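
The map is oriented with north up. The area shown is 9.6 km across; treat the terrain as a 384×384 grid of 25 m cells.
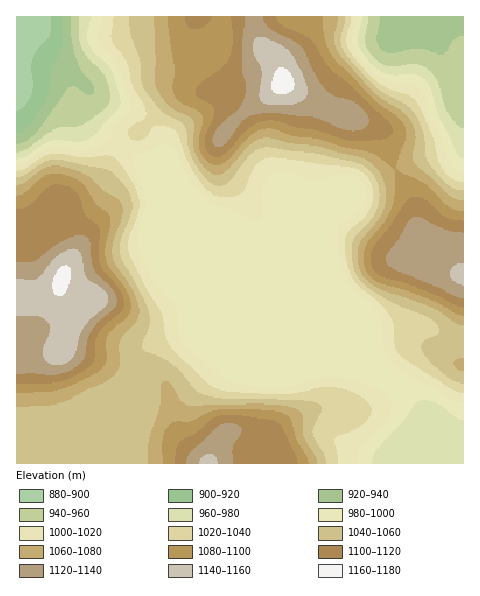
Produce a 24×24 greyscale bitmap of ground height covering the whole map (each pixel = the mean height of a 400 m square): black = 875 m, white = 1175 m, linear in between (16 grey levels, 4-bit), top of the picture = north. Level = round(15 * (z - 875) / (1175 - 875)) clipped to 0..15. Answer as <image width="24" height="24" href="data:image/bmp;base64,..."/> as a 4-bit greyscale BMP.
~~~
<image width="24" height="24" href="data:image/bmp;base64,Qk2WAQAAAAAAAHYAAAAoAAAAGAAAABgAAAABAAQAAAAAACABAAATCwAAEwsAABAAAAAAAAAAAAAAABEREQAiIiIAMzMzAERERABVVVUAZmZmAHd3dwCIiIgAmZmZAKqqqgC7u7sAzMzMAN3d3QDu7u4A////AJmZmZq93MzKh2VVVZmZmZq7zMy5h3ZVVZmZmZmqu7upiHdlVaqZmZmZmIiIiHdlZsy6qZmYdmZmdmZmeN3cuZmHZmZmZmZ4id3tuYh2ZmZmZmZ4id3typhmZmZmZmaIie7u7JdmZmZmZmeJq+7u24ZmZmZmZnqrzd3tyXZmZmZmZpzN3czduGZmZmZmZ6zN3czMuXZmZmZmZ4vNzLzLuXZmZmZmZnm8u6vLqXZmd3ZmZmi7qYqpmGZnmXZmdnmqh1eHd2ZpuoeIiZqpdjRVZ3d5zKmqu8u5dSNEVniKvMzMzcuoZBIzRXmrvN3t3MqHVBIzRomrzM7ty6dmQxI0V4mrvN7tunREQxEkZ4mru93cqFMzMxEkaJm7u8y7qFMzMw=="/>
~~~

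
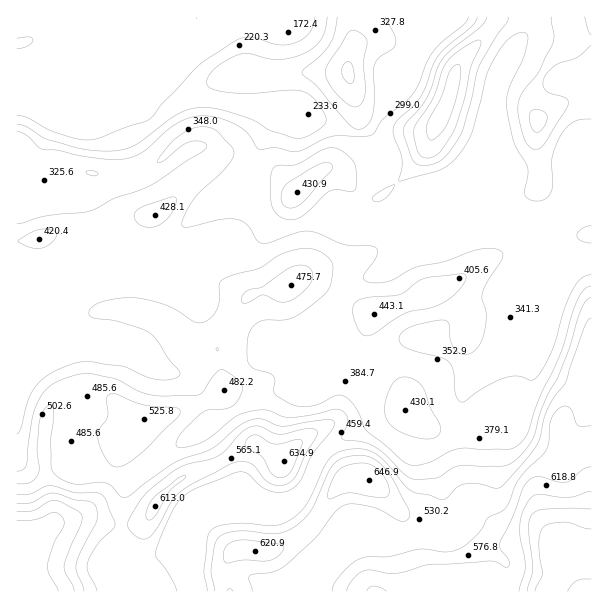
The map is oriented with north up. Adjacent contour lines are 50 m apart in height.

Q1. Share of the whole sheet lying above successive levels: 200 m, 93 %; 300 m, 87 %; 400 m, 43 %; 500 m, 23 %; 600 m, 7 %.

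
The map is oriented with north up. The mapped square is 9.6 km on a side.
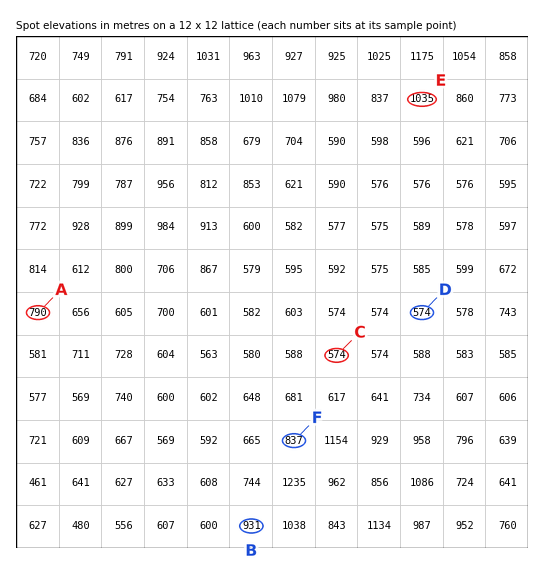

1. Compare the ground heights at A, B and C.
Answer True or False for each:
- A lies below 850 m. True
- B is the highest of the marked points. True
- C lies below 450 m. False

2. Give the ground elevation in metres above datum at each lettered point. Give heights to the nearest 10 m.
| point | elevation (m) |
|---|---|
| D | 570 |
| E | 1040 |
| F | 840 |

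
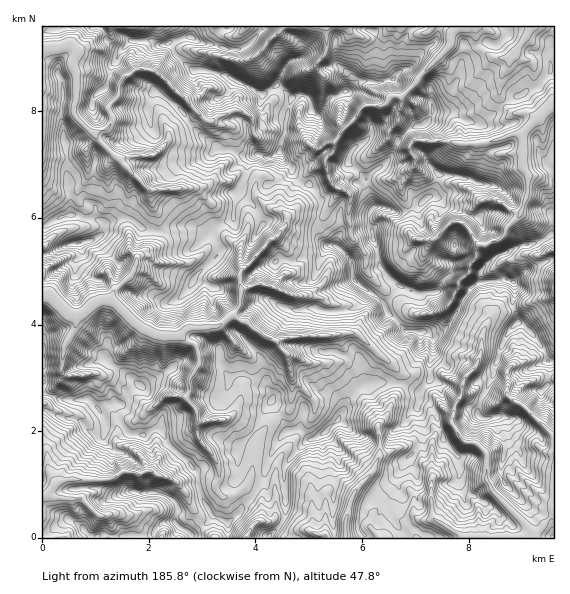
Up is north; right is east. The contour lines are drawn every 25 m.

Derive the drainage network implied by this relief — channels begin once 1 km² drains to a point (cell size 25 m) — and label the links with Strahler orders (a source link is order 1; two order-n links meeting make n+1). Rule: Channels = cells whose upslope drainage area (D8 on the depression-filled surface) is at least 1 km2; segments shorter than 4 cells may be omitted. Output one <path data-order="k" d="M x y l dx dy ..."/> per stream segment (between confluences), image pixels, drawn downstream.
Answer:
<path data-order="1" d="M312 532l5 3 8 0 2 2"/><path data-order="1" d="M253 525l-2 3-4 9"/><path data-order="1" d="M97 515l-16-16-18 0-2-2-16-1"/><path data-order="1" d="M432 501l0 15 1 3 15 8 4 4 7 2 4 4 70 0"/><path data-order="1" d="M223 497l-7-8 0-5 3-3 0-14-7-14-12-12-3-5 0-16"/><path data-order="1" d="M151 471l-4 0-4 2-22-1-4 4-5 3-5 0-2 1-30 0-2-1-2 0-2 1-6 0-6 3-12 13"/><path data-order="1" d="M379 428l0 8 1 1 0 19-4 7-1 6-19 20-4 8-1 7-2 1 0 4-1 2 0 4-3 5 0 17"/><path data-order="2" d="M197 420l0-7-2-5-8-8 0-3 2-5 0-12 10-15 0-12-4-9-6-1-8-7-2 0"/><path data-order="1" d="M209 420l-2 1-8 0-2-1"/><path data-order="1" d="M508 396l8 7 5 1 31 31 1 2 0 71"/><path data-order="1" d="M291 373l-2-10-1-2 0-6-1 0 0-2-10-9-1-3"/><path data-order="1" d="M61 371l0-3 2-1 0-12 1-2 0-6 12-20 0-11-3-1"/><path data-order="1" d="M377 352l-18-17-3-2-16 0-1 2-8 0-2 1-30 0-2 1-9 0-1 2-6 0-5 2"/><path data-order="2" d="M276 341l-4-2-3 0-5-3-12-8-3-4-2-1-4 0-8-7-3 0"/><path data-order="1" d="M481 339l0 14-1 2-1 6-3 6-11 10-2 6-2 13-6 9 0 6-2 1-1 12 3 3 4 9 5 5 3 2 8 0 2 1 10 9 0 28 4 4 1 6 36 36 5 10"/><path data-order="3" d="M179 336l-18 0-1-1-8-2-11-5-4-4-1 0-23-23-2-1"/><path data-order="3" d="M232 316l-5 3-10 8-10 0-2 1-17 0-9 8"/><path data-order="3" d="M73 315l-5-2-17-17-3-1-5 0"/><path data-order="3" d="M111 300l-10 0-1 1-3 0-8 6-6 6-3 2-7 0"/><path data-order="1" d="M295 296l-6-1-4-3-2 0-7-4-8-1-1-2-4 0-2-1-5 0-4 3-9 2-3 3"/><path data-order="2" d="M240 292l0 13-8 11"/><path data-order="1" d="M459 283l8-8 2-2 0-6 7-8 0-10 3-4 2 0"/><path data-order="1" d="M137 259l-1 2 0 4-3 4 0 3-20 20-1 3 0 4-1 1"/><path data-order="2" d="M481 245l4 0 7-4 5 0 3-1 4-4 3-8 13-13 0-4 4-6 1-8 3-4 0-18-5-8 0-31 2-7"/><path data-order="1" d="M433 240l3-1 13-15 6-3 4 0 5 3 5 5 4 10 8 6"/><path data-order="1" d="M287 219l0 5-7 8 0 1-5 6-3 0-19 20 0 1-13 12 0 20"/><path data-order="1" d="M349 204l2-1 0-7-6-5-9-3-5-5-3-6 0-5-1-1 0-3-2-1 0-7 8-8 3-12 5-8 16-16 3-7 3-2 2-2 12 0 3 2 1-2 3 0 8-9 11 0 14-15 2-4 30-30 2-3 0-9 1-3 7-5 6 0"/><path data-order="1" d="M187 188l-7 0-1 1-31 0-8-8 0-1-4-3-9-9 0-1-2 0-4-4 0-2-1 0-4-4"/><path data-order="2" d="M116 157l-20-20 0-1-1 0-4-4"/><path data-order="1" d="M415 157l-4-4-2-6 4-6 3-1 5 0 2 1 29 0 5 3 22 0 1-1 8 0 1-2 10-1 12-5 10 0 4-6"/><path data-order="1" d="M152 156l-25 0-2 1-9 0"/><path data-order="2" d="M91 132l-16-16 0-3-2-1 0-5 3-6 0-29-4-7 0-4 4-5 0-7-5-4-6 0-1 2-5 0-2 1-12 0-2 1"/><path data-order="2" d="M525 129l14-12 1 0 12-12 1 0"/><path data-order="1" d="M235 111l-3 0-11 5-4 0-5 5-4 0-3-1-9-9-13-15-7-4-15-16-8-5-2 0-2-2-13 0-8 7-5 3-4 8 0 8-11 13 0 3 4 5 0 7-1 2-7 6-4 0-1 1-8 0"/><path data-order="1" d="M43 103l0-39"/><path data-order="1" d="M257 55l8-8 3-6 9-8 2 0 2-4 4-2 44 0"/><path data-order="1" d="M327 51l0-23 2-1"/><path data-order="1" d="M519 51l0-4 8-11 4-9"/>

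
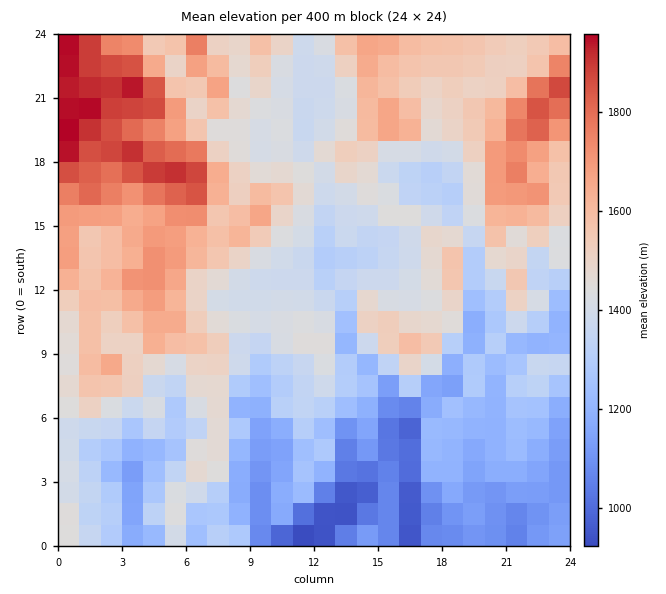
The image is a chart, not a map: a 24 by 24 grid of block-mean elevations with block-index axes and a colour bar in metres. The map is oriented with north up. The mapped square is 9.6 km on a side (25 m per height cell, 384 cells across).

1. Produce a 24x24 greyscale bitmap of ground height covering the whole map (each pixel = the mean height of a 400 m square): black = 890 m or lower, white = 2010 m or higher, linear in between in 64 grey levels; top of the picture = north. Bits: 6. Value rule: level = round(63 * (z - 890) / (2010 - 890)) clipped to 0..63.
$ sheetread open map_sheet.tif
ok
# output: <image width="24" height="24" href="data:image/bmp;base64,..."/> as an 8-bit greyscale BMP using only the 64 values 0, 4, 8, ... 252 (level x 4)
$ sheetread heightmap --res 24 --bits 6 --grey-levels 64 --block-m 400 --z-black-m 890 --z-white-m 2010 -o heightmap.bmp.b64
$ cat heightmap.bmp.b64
<image width="24" height="24" href="data:image/bmp;base64,Qk12BgAAAAAAADYEAAAoAAAAGAAAABgAAAABAAgAAAAAAEACAAATCwAAEwsAAAABAAAAAAAAAAAAAAEBAQACAgIAAwMDAAQEBAAFBQUABgYGAAcHBwAICAgACQkJAAoKCgALCwsADAwMAA0NDQAODg4ADw8PABAQEAAREREAEhISABMTEwAUFBQAFRUVABYWFgAXFxcAGBgYABkZGQAaGhoAGxsbABwcHAAdHR0AHh4eAB8fHwAgICAAISEhACIiIgAjIyMAJCQkACUlJQAmJiYAJycnACgoKAApKSkAKioqACsrKwAsLCwALS0tAC4uLgAvLy8AMDAwADExMQAyMjIAMzMzADQ0NAA1NTUANjY2ADc3NwA4ODgAOTk5ADo6OgA7OzsAPDw8AD09PQA+Pj4APz8/AEBAQABBQUEAQkJCAENDQwBEREQARUVFAEZGRgBHR0cASEhIAElJSQBKSkoAS0tLAExMTABNTU0ATk5OAE9PTwBQUFAAUVFRAFJSUgBTU1MAVFRUAFVVVQBWVlYAV1dXAFhYWABZWVkAWlpaAFtbWwBcXFwAXV1dAF5eXgBfX18AYGBgAGFhYQBiYmIAY2NjAGRkZABlZWUAZmZmAGdnZwBoaGgAaWlpAGpqagBra2sAbGxsAG1tbQBubm4Ab29vAHBwcABxcXEAcnJyAHNzcwB0dHQAdXV1AHZ2dgB3d3cAeHh4AHl5eQB6enoAe3t7AHx8fAB9fX0Afn5+AH9/fwCAgIAAgYGBAIKCggCDg4MAhISEAIWFhQCGhoYAh4eHAIiIiACJiYkAioqKAIuLiwCMjIwAjY2NAI6OjgCPj48AkJCQAJGRkQCSkpIAk5OTAJSUlACVlZUAlpaWAJeXlwCYmJgAmZmZAJqamgCbm5sAnJycAJ2dnQCenp4An5+fAKCgoAChoaEAoqKiAKOjowCkpKQApaWlAKampgCnp6cAqKioAKmpqQCqqqoAq6urAKysrACtra0Arq6uAK+vrwCwsLAAsbGxALKysgCzs7MAtLS0ALW1tQC2trYAt7e3ALi4uAC5ubkAurq6ALu7uwC8vLwAvb29AL6+vgC/v78AwMDAAMHBwQDCwsIAw8PDAMTExADFxcUAxsbGAMfHxwDIyMgAycnJAMrKygDLy8sAzMzMAM3NzQDOzs4Az8/PANDQ0ADR0dEA0tLSANPT0wDU1NQA1dXVANbW1gDX19cA2NjYANnZ2QDa2toA29vbANzc3ADd3d0A3t7eAN/f3wDg4OAA4eHhAOLi4gDj4+MA5OTkAOXl5QDm5uYA5+fnAOjo6ADp6ekA6urqAOvr6wDs7OwA7e3tAO7u7gDv7+8A8PDwAPHx8QDy8vIA8/PzAPT09AD19fUA9vb2APf39wD4+PgA+fn5APr6+gD7+/sA/Pz8AP39/QD+/v4A////AHxoXEBIdFBgWCgUCAwkNCgMKCgwLCQ0OHxkXDxkfFRYRCxAHAwMICgQJDA4LCgwOHRoWDhUeHBcQCxATCQMECgQLDw0MDQ0NHRkSDRQZIR8QDA8VEQgHCQYREQ4QEA8NHBcVERIVHyASDQ4UFgkNCAcSEQ8RExANHBsaFRoXGSAWDhAXFAwPCAUTEhERExIOHyMeGx4WHiERERgZGBQRCwkQFBIRFRQQISYmIxsZISEWFBcaHBcVDRcPDhcSGBkVHygrIyEdIyMcFxkbHhcSGSIdERYTFRsaICcjIyonJyQbGh4fHxIbJCclGBEYEhESISckJysrJCAeHR4fHhQjJCIhIBAWGxcRJCgnKy0pIh0cHB0dGxghHh4fIhQXIx0TKicpLi8rIiAdHBsbGBobHB0gJhcbJRkYLSYnKi8tKSYiHhwbFxgZGhwhJhchIhofLCYoKy0tKicpJR8dGBsaGhwiIRonICQeLS0tKiwvLyYnLCIeGhwcHx8cGR4pKigjMTQxLzI0NiojKCYgHB0fHhkYFyAtLi4lNzUzNjg5OCsjICEfHSIgGxkYGiAtMSolOzc3OTUzMiMgHR4cICQjHR4cHSMtLywnPDk3NDEsJh8fHR4bHCAoLCogIiUqMjQuPDw4ODctIichHx4bHB4oLCchIyUoMDYzOzo5OzYmJSwfIh0bGx4pJyQiJCMjJzI3PDg3NisiLCghJB4bHCMrKCYlJSUjIyYwPDgwLyUmMSMiJyIcHicsKygnJyYlJCUnA=="/>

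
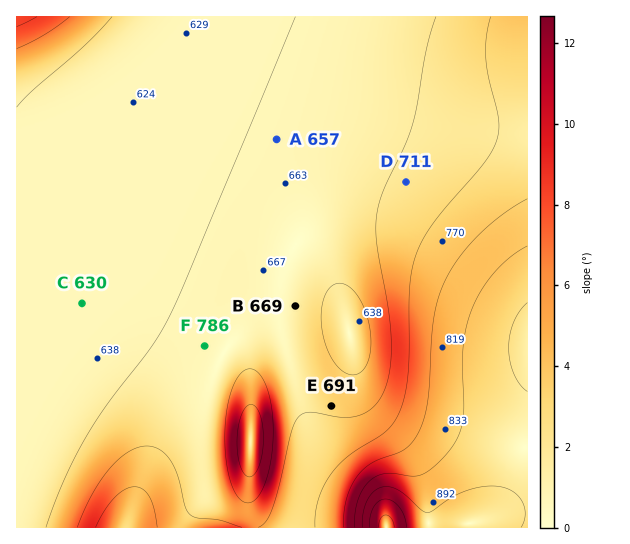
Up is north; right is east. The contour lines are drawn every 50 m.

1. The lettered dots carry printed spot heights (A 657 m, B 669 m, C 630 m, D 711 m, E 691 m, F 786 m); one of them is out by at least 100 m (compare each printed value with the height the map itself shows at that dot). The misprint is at F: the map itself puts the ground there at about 661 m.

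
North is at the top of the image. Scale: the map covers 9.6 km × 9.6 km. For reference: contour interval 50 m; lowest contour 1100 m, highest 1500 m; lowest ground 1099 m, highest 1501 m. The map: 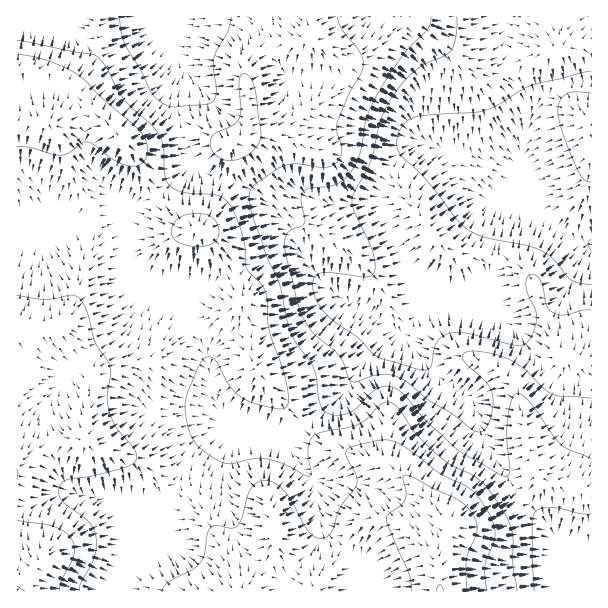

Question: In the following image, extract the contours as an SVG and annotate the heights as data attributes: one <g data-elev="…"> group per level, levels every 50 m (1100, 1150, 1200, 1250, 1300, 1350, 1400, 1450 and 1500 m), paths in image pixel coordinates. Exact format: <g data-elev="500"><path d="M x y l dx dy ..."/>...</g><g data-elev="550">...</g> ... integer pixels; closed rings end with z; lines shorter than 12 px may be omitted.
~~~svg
<g data-elev="1100"><path d="M591 250l-3-7 3-4"/></g><g data-elev="1150"><path d="M591 285l-12-2-7-3-20-22-13-9-14-4-40-8-18-8-11-10-31-41-24-23-3-5-1-7 1-8 3-7 6-7 6-3 12-3 58-4 14-5 34-21 60-14"/><path d="M591 93l-15-1-9 2-6 5-3 11 4 21 14 36 8 12 3 2 4 1"/></g><g data-elev="1200"><path d="M591 310l-9 0-18 5-10-2-7-7-7-26-4-5-6 0-4 4 0 8 2 8 7 14 2 9-4 15-6 10-5 2-7 0-48-12-17 0-7 3-5 5-4 7-3 18-3 3-5 1-39-11-8-3-18-18-29-21-8-9-5-9-3-9 0-8 2-6 3-2 12-1 36 4 5-1 3-3 1-7-1-11-21-46-1-8 1-6 17-33 10-39 9-21 12-17 13-14 12-8 19-7 5-5 6-13 1-21"/></g><g data-elev="1250"><path d="M591 398l-37-3-10-6-21-21-13-8-22-7-14-2-7 1-5 4 1 4 23 22 4 7 3 7-1 14-4 15-5 6-6 1-7-4-19-15-22-12-21-18-10-6-9-2-9 0-23 6-6 0-3-3-4-15-5-7-27-24-10-18-5-15-12-54 0-8 3-5 14-6 3-4-4-21 1-7 3-3 4-3 18-1 9-3 8-4 7-9 9-16 6-35 8-19 11-20 17-25 26-27 3-6 0-6"/></g><g data-elev="1300"><path d="M534 591l-2-66 2-12 6-4 11-1 10 1 20 5 10 0"/><path d="M591 459l-22-9-8-5-9-11-21-30-6-7-6-3-3 0-3 2-5 18-1 23 3 33-1 5-3 2-8-3-42-25-31-29-21-26-11-7-9-1-7 3-21 20-11 5-7 1-8-1-5-3-4-4-2-8-4-28-5-9-14-20-5-10-11-47-13-27-13-38-5-23 2-8 3-4 28-19 14-2 31 3 8-3 5-6 2-11-5-16 0-8 12-30 13-21 1-9-3-10-18-23-5-13"/><path d="M231 17l-3 15-11 18-3 9-1 10 4 21-2 9-3 3-6 2-32 3-6-1-7-4-10-10-10-21-17-29-3-12-1-13"/></g><g data-elev="1350"><path d="M517 591l-4-27-1-33-4-12-9-15-11-15-8-9-9-6-24-11-19-17-15-15-14-22-7-6-6-1-5 2-15 15-8 6-37 7-8 5-3 4-2 8 3 24-2 3-4-1-23-12-15-4-12 0-22 5-9-1-13-7-13-10-6-8-3-9-3-13-1-12 2-11 10-23 4-8 5-5 4 0 5 3 15 27 7 7 8 5 15 6 19 4 6-1 3-6 0-10-4-18-15-45-3-35-5-10-12-12-3-5-2-27-9-27-7-10-9-7-36-4-8-3-6-4-4-9-2-29-4-12-7-10-28-26-7-10-11-21-8-11-6-3-75-14"/><path d="M222 159l11 1 12-4 11-9 5-9 0-7-6-41-4-12-6-4-4 1-2 5 2 30-2 9-6 6-18 9-5 6 0 6 3 6z"/></g><g data-elev="1400"><path d="M79 591l2-9 13-25 2-11 0-10-3-8-5-7-27-21-2-6 0-8 4-4 5-3 25-3 35-9 7-5 2-7-4-8-16-19-6-12-4-18 4-23-1-9-15-24-7-28-7-14-4-4-5-1-27 4-28-4"/><path d="M487 591l-2-25 9-24 1-9-3-14-9-15-7-10-8-6-27-14-39-28-9-5-7-1-30 5-9 5-1 6 10 18 1 9-3 6-14 18-7 23-6 7-9 1-7-4-6-8-15-28-11-12-10-5-9 0-6 4-4 6-8 27-4 7-5 3-17-2-6 2-3 6-2 20-5 9-8 7-24 12-4 5-2 4"/><path d="M192 246l15 0 9-6 3-6 0-6-3-6-4-5-9-3-14 0-9 3-5 5-4 8 2 7 7 6z"/><path d="M17 147l12 0 24 7 9 1 7-2 12-10 6-1 6 2 23 17 16 5 6-1 5-3 3-4 2-8-2-10-6-9-38-33-22-22-15-8-18-8-30-6"/></g><g data-elev="1450"><path d="M59 591l2-10 13-26 0-9-2-7-7-7-11-5-37-7"/><path d="M467 591l-1-31 11-30-3-14-7-9-9-7-45-23-8-2-2 2 3 15-1 8-4 5-12 9-3 5 2 8 21 46 2 18"/></g><g data-elev="1500"><path d="M444 591l-4-7-4 7"/></g>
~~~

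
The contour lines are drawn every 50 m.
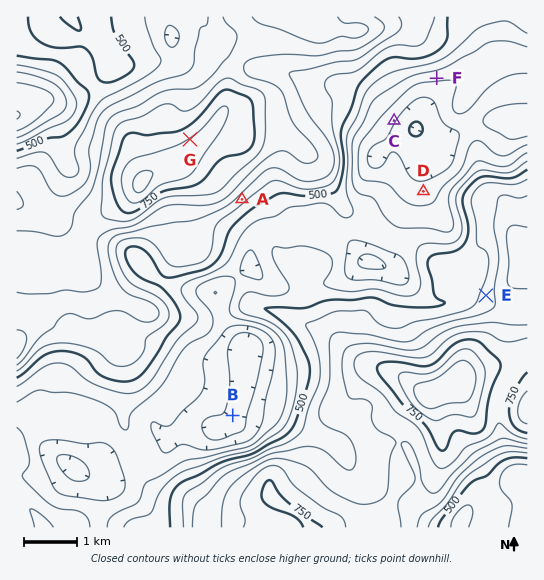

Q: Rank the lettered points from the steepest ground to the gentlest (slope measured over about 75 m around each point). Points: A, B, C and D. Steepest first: A C D B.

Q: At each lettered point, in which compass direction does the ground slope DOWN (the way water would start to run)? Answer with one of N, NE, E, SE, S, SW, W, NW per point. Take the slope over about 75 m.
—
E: W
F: S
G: NW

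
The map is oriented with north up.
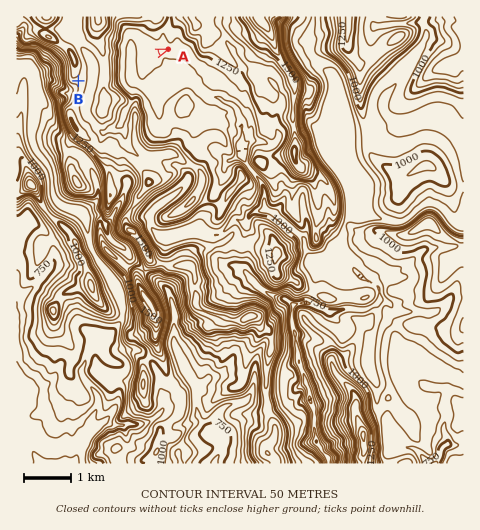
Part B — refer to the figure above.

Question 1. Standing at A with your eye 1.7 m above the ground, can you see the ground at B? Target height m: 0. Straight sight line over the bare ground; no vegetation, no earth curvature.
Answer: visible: false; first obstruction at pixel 113 69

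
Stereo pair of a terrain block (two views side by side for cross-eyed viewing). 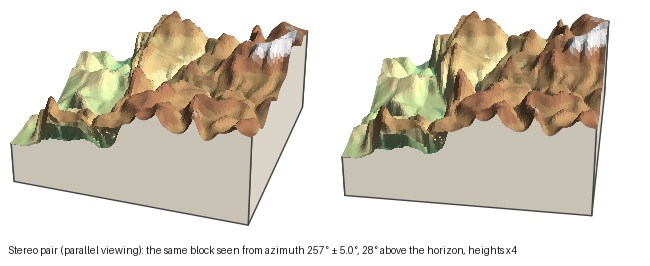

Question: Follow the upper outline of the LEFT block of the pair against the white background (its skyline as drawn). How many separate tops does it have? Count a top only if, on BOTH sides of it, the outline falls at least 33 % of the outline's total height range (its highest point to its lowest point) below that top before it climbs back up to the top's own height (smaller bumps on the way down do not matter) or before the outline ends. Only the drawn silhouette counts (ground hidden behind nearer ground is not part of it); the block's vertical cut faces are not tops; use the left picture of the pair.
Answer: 0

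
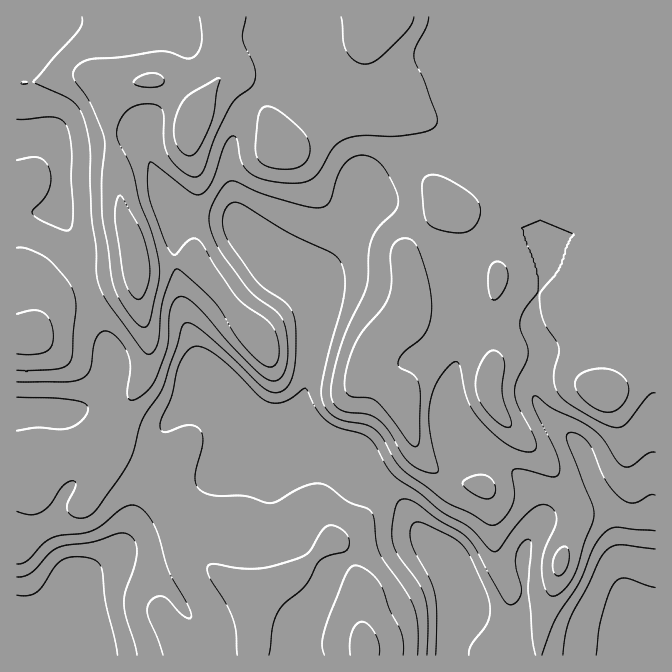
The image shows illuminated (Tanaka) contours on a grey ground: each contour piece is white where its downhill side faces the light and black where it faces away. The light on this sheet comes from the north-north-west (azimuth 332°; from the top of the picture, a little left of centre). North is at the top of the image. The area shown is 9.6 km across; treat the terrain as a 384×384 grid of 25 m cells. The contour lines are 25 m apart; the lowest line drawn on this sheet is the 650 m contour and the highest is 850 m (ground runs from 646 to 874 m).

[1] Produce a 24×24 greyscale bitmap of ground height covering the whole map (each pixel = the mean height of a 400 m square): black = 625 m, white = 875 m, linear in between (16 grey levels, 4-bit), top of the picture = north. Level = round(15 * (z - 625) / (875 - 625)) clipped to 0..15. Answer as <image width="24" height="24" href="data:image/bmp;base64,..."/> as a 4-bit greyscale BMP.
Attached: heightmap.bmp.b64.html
<image width="24" height="24" href="data:image/bmp;base64,Qk2WAQAAAAAAAHYAAAAoAAAAGAAAABgAAAABAAQAAAAAACABAAATCwAAEwsAABAAAAAAAAAAAAAAABEREQAiIiIAMzMzAERERABVVVUAZmZmAHd3dwCIiIgAmZmZAKqqqgC7u7sAzMzMAN3d3QDu7u4A////ADMjVmaIeJl0JEQyETIjVmeId4h0IkVCETIjVmeIh4hkI1VjEVMzVnd3h3dSJFV0InZlVndmeHZCRmV2RIeHZ3Zmd2ZFeHZmVoiId2ZVZlVomYd2Z4iId2VVVVaZiIh2iIiIhmVVVWi5iah3mHeIl1VWZ6q5iqiauaqYmFV5eLu6m6irucypqWerh6u6mqmaqsyqyom6dpu6qqmaqsur25uoZoq6qqmaqrus7LqGZ4q6qqmaqaqs66l3eImqqqmZmZmt2qh4iYmrupmZmZmtyrqaqoibupmZmZmsu9u8y5mqmZmZmZmsvOy9y7qqqZmZmZm9zO3MzMy7mZmZmavN3d3MzMy6mZmZmavMzM3MzMy6mZmZmaq7vMzMzM3KmZmZmQ=="/>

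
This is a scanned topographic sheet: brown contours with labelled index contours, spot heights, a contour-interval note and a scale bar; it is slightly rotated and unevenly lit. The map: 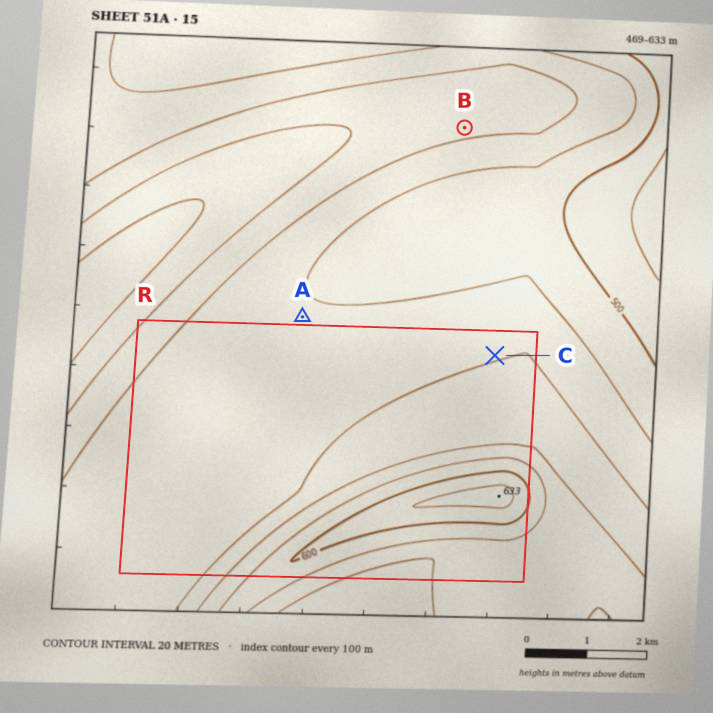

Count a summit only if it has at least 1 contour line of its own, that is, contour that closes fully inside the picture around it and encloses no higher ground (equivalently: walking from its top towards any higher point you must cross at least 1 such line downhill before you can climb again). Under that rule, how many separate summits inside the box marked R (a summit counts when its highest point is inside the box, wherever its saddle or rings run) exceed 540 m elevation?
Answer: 1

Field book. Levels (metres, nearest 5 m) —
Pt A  520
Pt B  545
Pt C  540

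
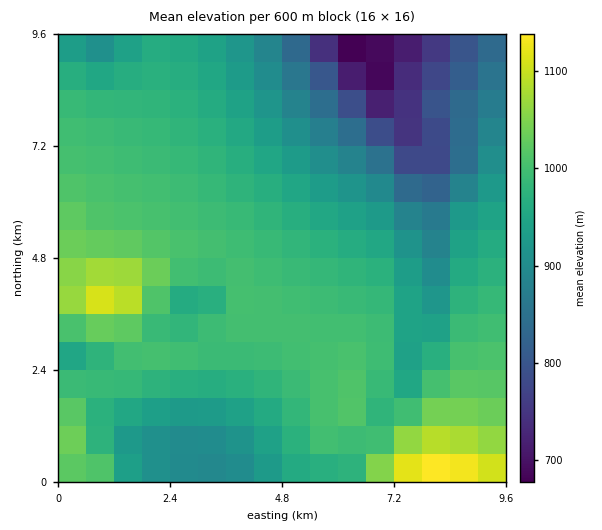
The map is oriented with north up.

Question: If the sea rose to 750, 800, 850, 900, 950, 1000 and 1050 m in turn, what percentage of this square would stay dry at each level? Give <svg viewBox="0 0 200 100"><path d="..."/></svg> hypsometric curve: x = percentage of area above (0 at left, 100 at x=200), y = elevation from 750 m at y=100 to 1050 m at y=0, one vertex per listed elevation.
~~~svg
<svg viewBox="0 0 200 100"><path d="M193 100l-7-17-9-16-15-17-33-17-81-16-36-17"/></svg>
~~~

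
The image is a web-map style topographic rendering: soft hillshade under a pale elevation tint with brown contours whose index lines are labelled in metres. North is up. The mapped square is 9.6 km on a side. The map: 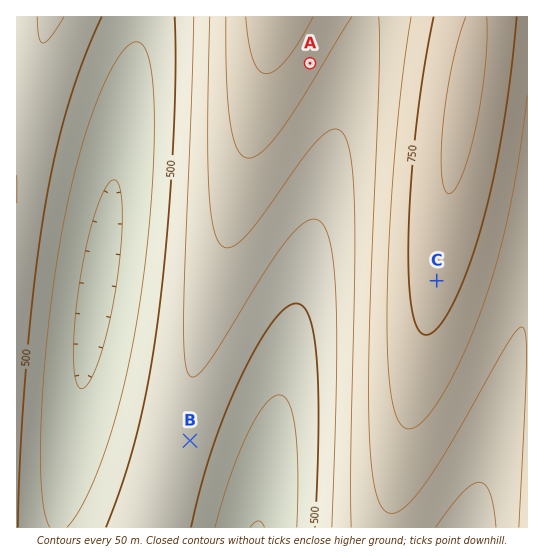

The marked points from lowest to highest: B A C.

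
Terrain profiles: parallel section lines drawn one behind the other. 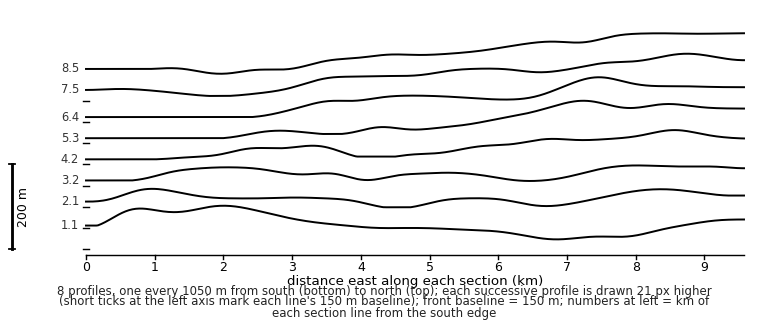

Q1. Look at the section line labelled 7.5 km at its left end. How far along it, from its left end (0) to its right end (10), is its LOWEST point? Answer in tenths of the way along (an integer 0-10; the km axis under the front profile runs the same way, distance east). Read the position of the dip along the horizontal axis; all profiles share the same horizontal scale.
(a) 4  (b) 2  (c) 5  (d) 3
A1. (b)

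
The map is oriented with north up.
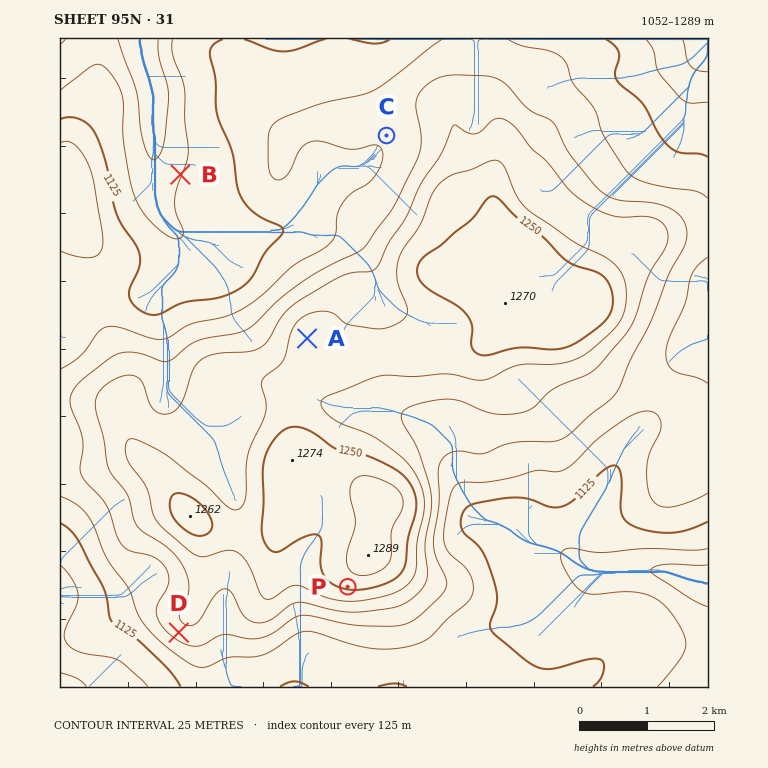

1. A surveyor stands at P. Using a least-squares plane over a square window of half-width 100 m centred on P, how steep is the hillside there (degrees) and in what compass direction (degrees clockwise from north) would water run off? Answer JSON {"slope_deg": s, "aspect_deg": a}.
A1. {"slope_deg": 7, "aspect_deg": 192}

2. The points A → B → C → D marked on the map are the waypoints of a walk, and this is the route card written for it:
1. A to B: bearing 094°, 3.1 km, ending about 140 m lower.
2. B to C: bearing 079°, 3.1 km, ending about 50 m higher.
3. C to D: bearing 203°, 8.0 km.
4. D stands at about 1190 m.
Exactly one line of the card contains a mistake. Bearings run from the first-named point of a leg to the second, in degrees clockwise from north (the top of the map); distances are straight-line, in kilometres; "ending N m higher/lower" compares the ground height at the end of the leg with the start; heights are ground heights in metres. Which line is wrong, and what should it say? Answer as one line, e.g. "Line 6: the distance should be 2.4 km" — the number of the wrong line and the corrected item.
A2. Line 1: the bearing should be 322°.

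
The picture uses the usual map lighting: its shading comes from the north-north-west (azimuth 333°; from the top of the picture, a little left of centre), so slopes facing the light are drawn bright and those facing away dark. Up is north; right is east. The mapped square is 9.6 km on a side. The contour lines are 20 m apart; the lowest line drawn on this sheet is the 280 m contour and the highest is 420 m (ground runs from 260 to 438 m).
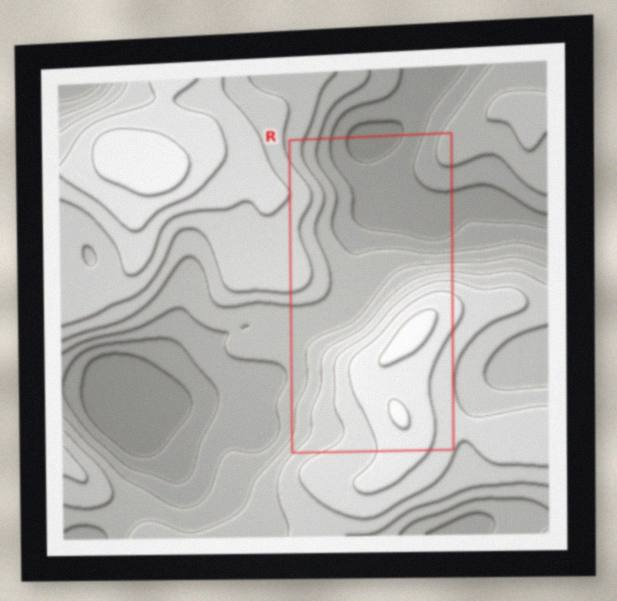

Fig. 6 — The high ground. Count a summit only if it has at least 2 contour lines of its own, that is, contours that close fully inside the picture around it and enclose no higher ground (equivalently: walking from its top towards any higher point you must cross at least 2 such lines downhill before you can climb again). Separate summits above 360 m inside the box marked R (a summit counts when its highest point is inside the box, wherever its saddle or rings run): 1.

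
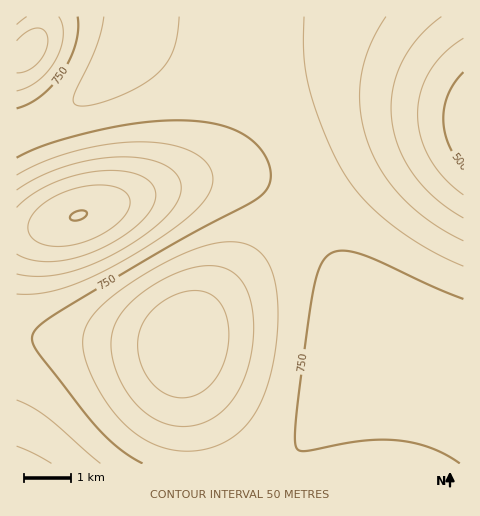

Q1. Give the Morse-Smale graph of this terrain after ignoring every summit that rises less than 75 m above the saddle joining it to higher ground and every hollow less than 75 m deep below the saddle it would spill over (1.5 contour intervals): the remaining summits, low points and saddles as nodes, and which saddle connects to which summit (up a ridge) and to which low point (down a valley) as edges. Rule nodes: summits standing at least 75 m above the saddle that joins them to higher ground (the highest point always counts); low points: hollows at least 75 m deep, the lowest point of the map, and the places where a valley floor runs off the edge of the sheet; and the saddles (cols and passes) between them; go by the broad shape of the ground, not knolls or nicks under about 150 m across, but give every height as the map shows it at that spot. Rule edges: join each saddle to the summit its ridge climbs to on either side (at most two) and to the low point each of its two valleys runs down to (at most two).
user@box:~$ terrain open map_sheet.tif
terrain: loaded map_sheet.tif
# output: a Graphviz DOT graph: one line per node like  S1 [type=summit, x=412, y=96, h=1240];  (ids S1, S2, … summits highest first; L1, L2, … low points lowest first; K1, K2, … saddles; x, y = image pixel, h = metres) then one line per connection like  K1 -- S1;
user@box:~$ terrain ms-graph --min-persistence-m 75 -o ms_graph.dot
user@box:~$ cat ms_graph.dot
graph terrain {
  S1 [type=summit, x=78, y=216, h=1002];
  S2 [type=summit, x=28, y=50, h=877];
  S3 [type=summit, x=17, y=463, h=869];
  L1 [type=low, x=463, y=122, h=464];
  L2 [type=low, x=183, y=342, h=556];
  K1 [type=saddle, x=17, y=337, h=755];
  K2 [type=saddle, x=302, y=215, h=737];
  K3 [type=saddle, x=25, y=129, h=720];
  K1 -- S1;
  K1 -- S3;
  K1 -- L2;
  K2 -- S1;
  K2 -- L1;
  K2 -- L2;
  K3 -- S1;
  K3 -- S2;
  K3 -- L1;
}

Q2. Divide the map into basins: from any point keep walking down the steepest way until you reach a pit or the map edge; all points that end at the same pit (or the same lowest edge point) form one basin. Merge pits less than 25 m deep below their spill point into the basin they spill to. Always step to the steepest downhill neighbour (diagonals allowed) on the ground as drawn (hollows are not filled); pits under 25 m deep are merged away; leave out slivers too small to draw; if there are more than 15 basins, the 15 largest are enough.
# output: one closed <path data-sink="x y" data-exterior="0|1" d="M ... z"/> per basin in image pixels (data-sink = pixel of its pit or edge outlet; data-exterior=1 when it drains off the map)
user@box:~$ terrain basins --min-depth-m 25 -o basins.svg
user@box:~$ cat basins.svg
<path data-sink="463 122" data-exterior="1" d="M463 16l-421 0-2 13-5 13-9 11-10 4 0 173 16 0 23-6 95-33 38-11 22-3 27 0 12 2 28 13 34 33 27 41 30 61 17 25 10 5 30 7 38 12z"/><path data-sink="183 342" data-exterior="0" d="M237 177l-27 0-22 3-38 11-95 33-39 7 1 233 269 0 68-82 22-21 14-6-8-6-8-12-36-71-33-48-19-19-13-9-14-7z"/><path data-sink="388 463" data-exterior="1" d="M393 356l-5 0-12 5-22 21-67 82 177-1 0-86z"/><path data-sink="17 17" data-exterior="1" d="M41 16l-25 1 1 40 9-4 9-11 7-17z"/>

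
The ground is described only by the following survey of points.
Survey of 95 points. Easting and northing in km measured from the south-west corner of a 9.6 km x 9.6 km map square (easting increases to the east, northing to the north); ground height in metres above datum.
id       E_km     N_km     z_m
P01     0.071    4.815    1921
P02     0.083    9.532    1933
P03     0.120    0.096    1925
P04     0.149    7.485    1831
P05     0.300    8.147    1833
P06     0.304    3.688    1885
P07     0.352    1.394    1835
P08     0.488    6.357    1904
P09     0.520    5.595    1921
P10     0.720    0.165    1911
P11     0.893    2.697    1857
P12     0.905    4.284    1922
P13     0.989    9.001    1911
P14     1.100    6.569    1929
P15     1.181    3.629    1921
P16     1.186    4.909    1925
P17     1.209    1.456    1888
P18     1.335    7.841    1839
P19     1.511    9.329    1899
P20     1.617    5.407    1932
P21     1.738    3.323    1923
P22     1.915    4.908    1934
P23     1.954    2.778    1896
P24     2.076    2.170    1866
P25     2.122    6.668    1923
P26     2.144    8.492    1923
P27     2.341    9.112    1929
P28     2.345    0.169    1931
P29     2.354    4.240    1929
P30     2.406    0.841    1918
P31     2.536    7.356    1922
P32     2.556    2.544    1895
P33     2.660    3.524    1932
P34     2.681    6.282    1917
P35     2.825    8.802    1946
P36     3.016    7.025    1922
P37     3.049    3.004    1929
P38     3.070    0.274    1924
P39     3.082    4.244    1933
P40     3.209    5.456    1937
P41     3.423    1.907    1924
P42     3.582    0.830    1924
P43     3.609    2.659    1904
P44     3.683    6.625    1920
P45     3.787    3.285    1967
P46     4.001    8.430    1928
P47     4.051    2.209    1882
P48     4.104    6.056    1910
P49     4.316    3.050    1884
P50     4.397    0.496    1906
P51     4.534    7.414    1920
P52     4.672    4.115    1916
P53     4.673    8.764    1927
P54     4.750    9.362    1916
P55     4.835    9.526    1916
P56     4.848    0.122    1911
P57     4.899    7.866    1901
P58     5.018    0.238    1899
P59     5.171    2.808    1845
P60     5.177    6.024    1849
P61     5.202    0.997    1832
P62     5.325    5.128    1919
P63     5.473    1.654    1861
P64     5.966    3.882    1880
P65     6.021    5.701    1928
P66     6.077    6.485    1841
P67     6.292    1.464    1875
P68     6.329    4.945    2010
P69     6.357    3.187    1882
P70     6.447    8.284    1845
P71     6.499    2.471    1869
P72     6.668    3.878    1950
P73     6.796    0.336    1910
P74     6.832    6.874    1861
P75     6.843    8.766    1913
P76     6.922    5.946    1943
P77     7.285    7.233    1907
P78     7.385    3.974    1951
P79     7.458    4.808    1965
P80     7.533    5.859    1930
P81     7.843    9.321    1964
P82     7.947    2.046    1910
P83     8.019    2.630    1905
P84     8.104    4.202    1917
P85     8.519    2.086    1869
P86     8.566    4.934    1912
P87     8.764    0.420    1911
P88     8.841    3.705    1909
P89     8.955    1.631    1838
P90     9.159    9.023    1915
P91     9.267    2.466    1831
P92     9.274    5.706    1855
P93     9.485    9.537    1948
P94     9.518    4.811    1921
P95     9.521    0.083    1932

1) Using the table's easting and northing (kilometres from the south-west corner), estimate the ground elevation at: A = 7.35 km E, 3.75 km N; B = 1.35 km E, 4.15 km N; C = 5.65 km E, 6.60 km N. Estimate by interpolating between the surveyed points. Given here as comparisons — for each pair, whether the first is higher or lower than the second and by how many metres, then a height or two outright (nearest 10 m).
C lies lower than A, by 110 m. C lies lower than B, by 90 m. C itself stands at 1830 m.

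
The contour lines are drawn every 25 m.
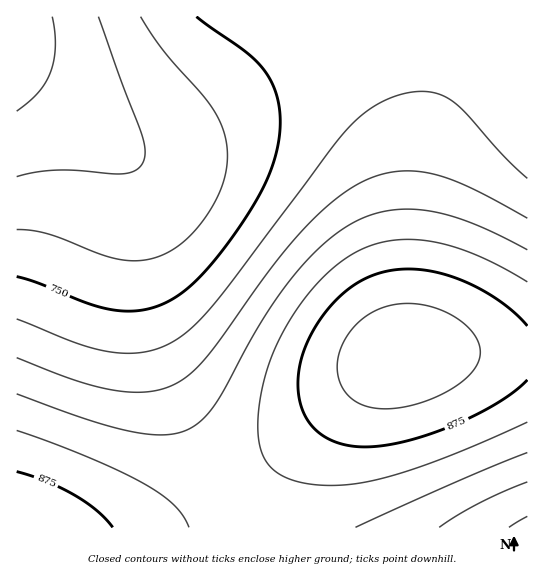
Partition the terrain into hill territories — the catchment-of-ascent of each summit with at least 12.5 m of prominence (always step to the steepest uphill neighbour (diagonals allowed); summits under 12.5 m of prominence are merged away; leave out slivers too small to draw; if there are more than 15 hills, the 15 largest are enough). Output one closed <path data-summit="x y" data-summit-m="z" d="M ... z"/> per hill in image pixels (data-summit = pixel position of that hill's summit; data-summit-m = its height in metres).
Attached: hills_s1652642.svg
<path data-summit="402 355" data-summit-m="918" d="M527 16l-511 1 0 52 87 67 21 21 8 13 5 24 2 65 2 27 7 36 11 36 14 37 22 44 36 58 23 30 274 0z"/><path data-summit="17 527" data-summit-m="898" d="M17 69l-1 458 239 1-24-31-36-58-22-44-14-37-16-63-4-36-2-65-2-16-6-13-26-29z"/>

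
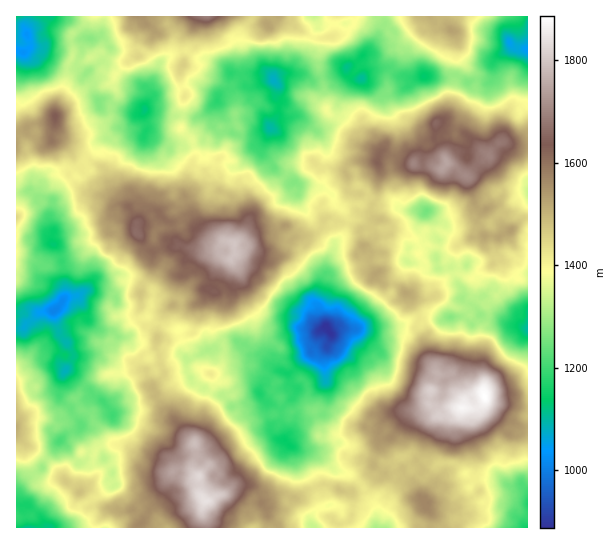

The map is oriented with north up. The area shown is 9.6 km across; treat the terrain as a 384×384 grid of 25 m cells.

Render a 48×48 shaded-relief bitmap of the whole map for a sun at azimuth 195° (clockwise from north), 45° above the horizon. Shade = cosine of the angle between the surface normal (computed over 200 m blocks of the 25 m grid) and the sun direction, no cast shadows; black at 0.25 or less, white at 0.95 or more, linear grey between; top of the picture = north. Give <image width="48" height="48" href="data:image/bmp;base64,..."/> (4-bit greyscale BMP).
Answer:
<image width="48" height="48" href="data:image/bmp;base64,Qk32BAAAAAAAAHYAAAAoAAAAMAAAADAAAAABAAQAAAAAAIAEAAATCwAAEwsAABAAAAAAAAAAAAAAABEREQAiIiIAMzMzAERERABVVVUAZmZmAHd3dwCIiIgAmZmZAKqqqgC7u7sAzMzMAN3d3QDu7u4A////AKvf/tztuazu7rqr3KmcyYqs3c3bqqmJmqvu7svLqazd3bu7y5m8uauszMzKmZmIqs3u3cplir3Ly6u7uYmru8urzLuYmImImd7e26hVis3cuXiallZoq6iszKhomIl4muyrpmeJqqzMqHdmURI2d2i8y6iIiKmKzOynRWebqZmZmIdCEAJFV6u7qpmZq8y97tylN5m7mJd5mHQhEjRmeaqru6u87u3N3cp2Z4m6iHZpp0IjNGiau6q8zN3v/u3d3ZdpqGd1Z3eHUzIkRqu7uqzLvO7//u7dzIeKuZhEaJqVESEleby6iJq6ve7+7u3MqXeImqh5maqEMyJXiau6h3d5u83czczKmGVWipi8u7llQzaYaamYdnZmZou5mquoiFZ2eJvdzLhlRYqoiqmXRWZUM2mph4l1VWh1Vq3t3Jh2e8qIqpmWVnZVRWeJhmUyNGZFiJqryomIqpiIqZpzV2Z1Z3eJhkIAE1ZpupiJmJmIl2iJqrlCVUZ3eHZkMyEAAjWJmrqoeKqaqZmJu7dFdmd4qXUgAREQETRnm7mZmrqbzMqsy5VXeIZouoYwAREBI4Zmq4eszKmrzd3tynV4m6qZu6hSI0Q0Z6l2iHm7vKrN3u7tyniazt3t3dt3iJiJqsuqh4mZvLvM3u7dyoq73u7/7tysyqq7u93cupiKq7u8vdzNyqzN7v//7Lqrqbu83My73dqsqczdy7zdu7ze7v//2Xd3i8zM3Zm83u3Mu+3My87sq7zd3d3cl0V2i6vdzImrze7t3uy7zd3aqru73dy5h2iIq6vbunh3rN7u7szLzMy6mZqs3cu5iJqazN3Lundoq87t7aq5maqYdnm8zLmZibqqq+3MyYiby73My5mIh3ZVVoqYrMqJqqiJmrurqJm9zMu7qJqIljIlZmZXq7qal3Zpq7qpeWi9zcurl5mIdDNFUzJImJqZhoibzMupZ1i9zMqZmId4dmZkI0RoiLuqm83/7tqYdpq926mXdmVnZ4dlNGeJm8u83e///+uqmLzNypiHUyNFZ4dmRGnMzMvN3v///svMqs3ty5h2MSRWd4h1NYvduqvdzd7cyovbvM7+26hlM0Z3h3hzR5mpiJq7qqmYh4u7zM3dypdlRFeZh2ZWdmZ2aJmYiGZ3V5iKqbu8qIh2Z4m7h2Z4hmd2eZiGRVeZeIRYVYmrhniIeJqqd3iZial4u4d0JGaKmFNDE1aJZWaIeJmqmHiYm7qry4djNVRFZTMyNWZUNWiaq7q8uXiImpvMqHUzVDMhIxMzd1UxNXvLq8u7mKqHh4qpdkIEdkMQESRVVTISV4vKq93LmrqJd5l3hkRXiHU0RYh3UzI0eaqrzu3Mqpmrmsurp2iqmrqrvLh3VEVmirqa3d26qqzdzu7dury7vN3/7rd1I4mYmpmavN26vN7u7/7t3e3MzM7/7ZmWRqq6qZmszN3M3t3d/+7tzdzdy97t3IiHq7u6ibzM3cu97u3d3t3JmqvMvN3cuHib3My4aM3MzLm+7+3cu8uGiZq7vd26l4q8yw=="/>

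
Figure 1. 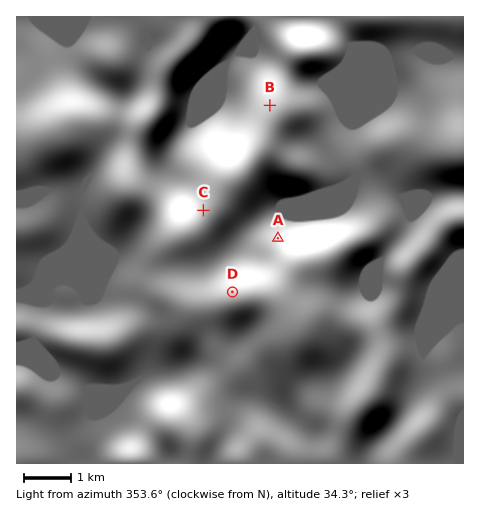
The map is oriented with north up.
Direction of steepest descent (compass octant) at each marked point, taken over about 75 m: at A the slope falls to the N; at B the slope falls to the NW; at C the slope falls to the NW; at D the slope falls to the NW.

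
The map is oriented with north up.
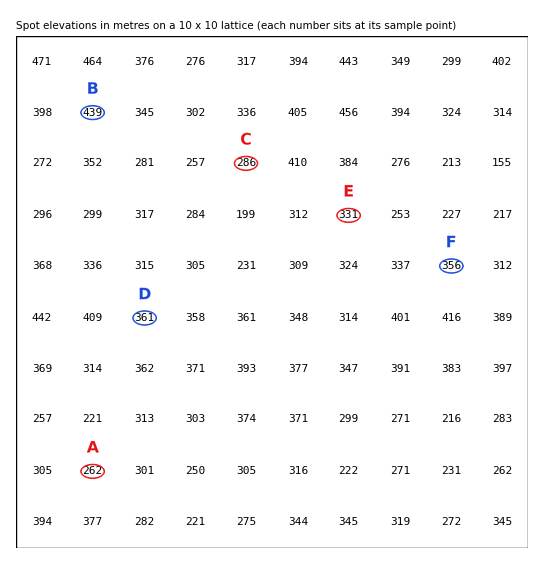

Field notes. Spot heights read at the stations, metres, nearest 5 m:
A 260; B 440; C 285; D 360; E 330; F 355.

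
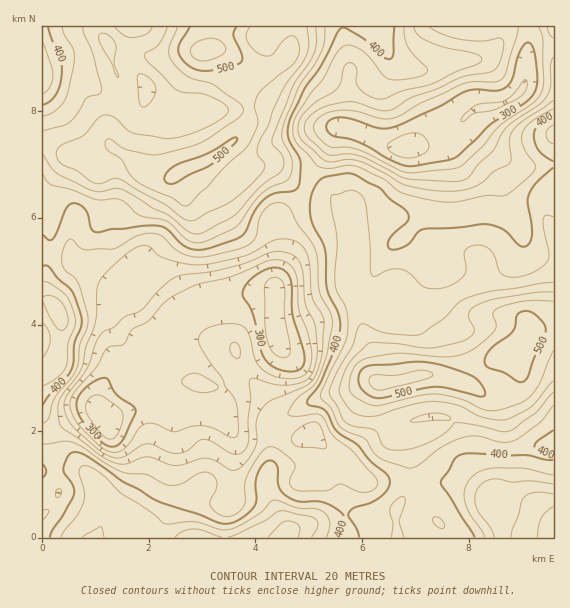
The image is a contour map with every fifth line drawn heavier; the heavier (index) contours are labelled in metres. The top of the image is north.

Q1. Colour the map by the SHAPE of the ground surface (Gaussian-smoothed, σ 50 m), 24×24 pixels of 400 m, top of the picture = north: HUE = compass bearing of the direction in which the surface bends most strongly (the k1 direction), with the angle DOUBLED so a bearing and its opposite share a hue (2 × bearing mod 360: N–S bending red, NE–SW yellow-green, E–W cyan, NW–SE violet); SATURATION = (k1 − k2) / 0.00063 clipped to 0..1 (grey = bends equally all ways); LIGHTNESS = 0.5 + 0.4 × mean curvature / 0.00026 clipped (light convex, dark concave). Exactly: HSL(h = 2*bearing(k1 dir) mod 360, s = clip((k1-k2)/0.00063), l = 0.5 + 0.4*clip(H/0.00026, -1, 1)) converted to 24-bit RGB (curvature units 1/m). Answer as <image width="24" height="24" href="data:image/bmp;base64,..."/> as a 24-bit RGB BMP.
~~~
<image width="24" height="24" href="data:image/bmp;base64,Qk32BgAAAAAAADYAAAAoAAAAGAAAABgAAAABABgAAAAAAMAGAAATCwAAEwsAAAAAAAAAAAAAUJugt42GtXh4nneVbpqZPa6mO9B3pMV4Hiho3mrLuXPH6tLm06/qe27LNT2IcoiMrLR8cVKJjq+clNOij2GxpC6HHjJ/hcl2DmVVo1RRzL99cbStkLTAZ16cjXZGh2obGiMQIywPneAjStlYvzxr2CKvZ4bEdGDP1J+tWpmeibOHwr9dOiIwlUxUk3JKI2chOSVlL408yfTJZ6bXo0+BdGF6hFqdzK2+RFPAOzO35vSzODgaVGotjYxMfZQ3JxUMzL4ksqZac3dKv2xLXDdGXWY6k0pCgE1BOCGwyPPnzP/vbACjy3OVgpmtTU+au66LYVSiHiiB9ObXgGPPgnq5mHtHNgghtY1oa71KoqxOWIZVhFpjslimdGuaY4Kvn7/gKMZntP+4VBsTKwgq3rthmX5PQ0BnqMWMgE2IKhEv9P04dG8kTTceeAApY5srX8iEtsDbxZ7fyHHNSG97Z01LsapoPqxJPXUxEP82T6EcKwgYDiUisd5PoHlUUIE+jYczYCU/OlWR5dbJ5GzFTxNNH0Oe6OfVYcU6OmAXQ2IdpFUkqiBupUlVk8N8maFWRp9u/cgNGCgLHhItfE+5Wd5in15JimBQoadUR3qQRo9xZs1vSlvp7Mz/i3381HaK3oeBvFVwWXc5X2IxO7e2wPHrjH/P3LHAVKWE/M/dc37oAkxnQ86wd7VmXVCppIm+mHapfkZzaNyFVd2lJl5kHgop66Srz6rh2ubx1MT83cz/zNj/psP1skyTdkZcxdGXt3HB8bys7ayYIyKCM3lpd6FkUGxue4BTjFdqgoassOqdK1VNLREkDiAlltlAncteucJBaqF9ZLSIoTteokidumnRwaXY07moWnOG/t5I58Z/HiVvXrFtXGVFUIt5Y32ehZOzmMPF4c63Lx1TUSBgP4SFU7RIvM5XbtVTd3M0Zzsuf3FLZ1o6R1wrmYhAz4d1w4W20/jZv+jgUhCZsm6gr7GEQntaOm1FWYhJeIZJy5lZQR55SBqLtYprUms5muZzwkFAYY9BS3pean2If2O8m53biKbexMzlo4LEt+vEzzKAWDFxe4GqtI2xvHCxUYlnUmc3Y343gqk/VyhmDxIxxIqXosDNf9ZqTm2KyKWsVIGiY4aGSIxQT5E3RZo5mZRPuF94v6UxdSw8jEpVP3wskEpKmVBbnDdFlXpOdYdKipAxNjYdEDw3TZ1ir7mO4dStKYaHm7SIl1WOd1pignxkjplgVItFO1w3im09371RYyd1mn5bwY1yIUw4gD5lzztosMWNdY2ho7LBSk/TMom8OHFkZrxW3tefTY+TQGA9jlpweXmfiZitmq+yioWbREFzmEpRw9eTIDBtxJ+nvW+1v0ShHyU6o9V0sdK3iHurXNByLDqKekKsaYOxdLmHwc+El0mQX4iEUZ1+XqaLll9jn3pgmXFuSidghMt9uZJ/PB5GoaIlU1s3nTBKeDm+vu7LinSkrI6p2aN3ESIiM2VDVZ6qmbR8v9ChVFarirHNf4XIc3G+bGm7pJS0lWCaYjaWrdN+oSA+mTSkxenVLyGWj8bZr8rpg8xqY4tJY5yk5py+gDbNP+SfD3eUu8HeoMi4mLbTbrPigVjBml6Yb0p4rUpGmFl0SGiq0526xpLMlMrQqmitTGbGoNrPWXu20anh5rHwwpg8NJpMuaHdxd/nEc34FpO30+bNdNCpWB01UycknGI4fzqIr42jqGBwWC8lhJEaedDJt4G/nWy2kM+6bougW4iFXn5rkGOg87nk55iYG34aSusXLHg/FCksjXkOMw8ALiIJMUYac5hBNXZZTVyG017ErIDI1K7Rqmaufl9sgLN9tYppTFxFh2hLWXA8KWMohXI19J+R2Yusxr0gIyMQJyQMLiMKk2U0pLphNH9aWJlFP2tMJHpOFcTCwrDu4dXyljp0uIZpepVP0II8PXGCnExupHNTXzkwUoQmm+NgoWxU7KibLB+caGTXS1fXsMXUv5GYiU9IU34vOV0rSUscEDMAAjEKklwZWVQzzcWBfT9uyOWrXRxcjH9ArkpVi6VNR8RlmIRYw4mr6JdyL2tmNZ2ZQU2WrlF+yYOTr6Xk2LjrfEqxVKestea8ABozjpEzd5VShKtRmUpQouJoRzXfbFPcwY7c4t3ujczZY9zfcDau9tXew6TYK1RyJB4ynaZLluSmYIauf3/IzMH1zsP15LaxBQouP+CPjbOIZ2mZqOvGbqXVUEeCRjlutr+CwaVk2KZKV1IuNE5Yzs190p+VcCWvRTKqktmyncx3OYyGXYyCclhIdU9J4peOLA2GTPFM"/>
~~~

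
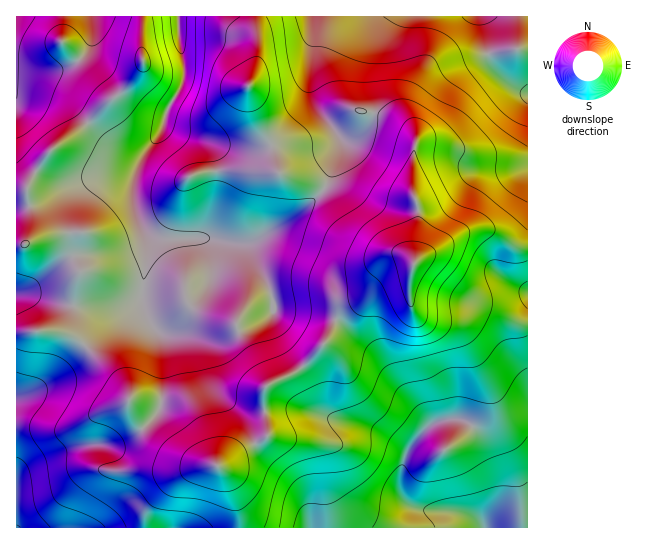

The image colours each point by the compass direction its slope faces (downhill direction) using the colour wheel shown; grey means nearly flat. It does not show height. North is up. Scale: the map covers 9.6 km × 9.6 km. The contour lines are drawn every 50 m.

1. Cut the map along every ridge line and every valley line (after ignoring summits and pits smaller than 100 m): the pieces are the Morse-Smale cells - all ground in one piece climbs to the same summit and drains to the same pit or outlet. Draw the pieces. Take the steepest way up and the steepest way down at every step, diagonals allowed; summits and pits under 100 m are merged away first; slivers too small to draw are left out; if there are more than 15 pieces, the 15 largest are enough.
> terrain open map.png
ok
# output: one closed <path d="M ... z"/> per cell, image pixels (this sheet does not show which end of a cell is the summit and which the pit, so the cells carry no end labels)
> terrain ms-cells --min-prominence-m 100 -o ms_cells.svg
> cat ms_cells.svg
<path d="M255 16l-112 0-2 15 2 35-6 9-51 50-29 20-13 13-17 31 5 29-1 17-4 7 18-6 24-3 4 22 8 16-5 10-5 38-9 12-6 0 17 5 8 5 35 34 13 19-1 9 5 14 21 24 29 18 30 6 8 0 20-14 17-8 10-8-4-25 0-20 3-8-27-47-4-10 9-16 6-6 11-6 37-9 26 0 14 8 19-1 13-8 16-16 10-4 16-2 0-3-8-7-23-7-29-21-20-29-8-9-12-6-34-10-8-31-14-23-9-29 7-17 4-23z"/><path d="M486 229l-13 0-18 7-38 24-8 13-24 7-23 20-20 9-15 32-16 18-17 14-17 7-12 7-1 23 4 25-51 31 10 9 4 10 8 25 2 18 287-1 0-280-11 0-20-14z"/><path d="M527 16l-270 0-1 15 3 19-4 23-7 17 9 29 14 23 8 31 34 10 12 6 8 9 20 29 29 21 23 7 9 9 3-4 38-24 18-7 13 0 11 4 20 14 10 0z"/><path d="M55 331l-39 2 0 194 223 1 1-11-3-12-9-27-5-8-6-5-34-6-29-18-21-24-5-14 1-9-13-19-35-34-8-5z"/><path d="M142 16l-126 1 1 315 45-1 9-12 5-38 5-10-8-16-4-21-24 2-20 7 4-4 3-10-5-40 17-31 13-13 29-20 51-50 6-9z"/><path d="M413 265l-16 2-10 4-21 20-13 5-14 0-14-8-26 0-37 9-11 6-7 7-8 15 31 60 27-12 15-12 18-20 15-32 20-9 23-20 24-7z"/>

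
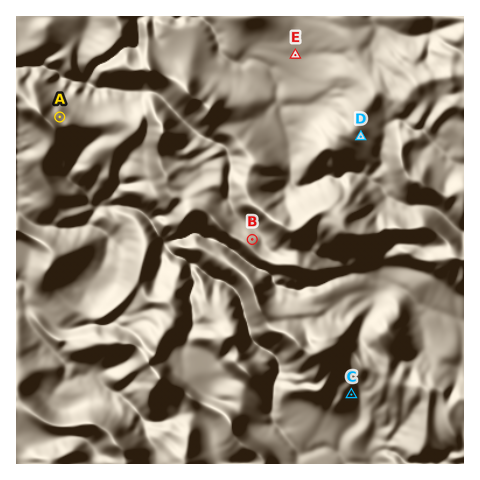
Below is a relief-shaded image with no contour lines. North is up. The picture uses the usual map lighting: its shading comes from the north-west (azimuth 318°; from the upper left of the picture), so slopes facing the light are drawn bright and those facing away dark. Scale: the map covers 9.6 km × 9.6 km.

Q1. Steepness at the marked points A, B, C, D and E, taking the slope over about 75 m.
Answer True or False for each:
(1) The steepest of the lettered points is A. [True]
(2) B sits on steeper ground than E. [True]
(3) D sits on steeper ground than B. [False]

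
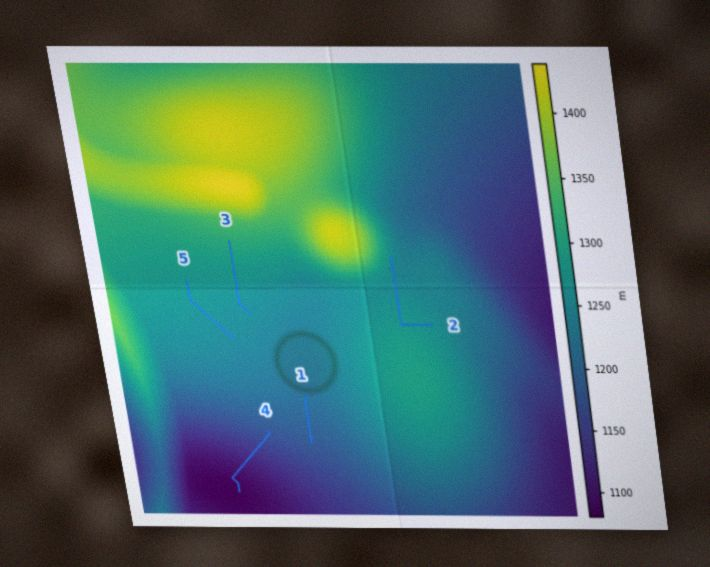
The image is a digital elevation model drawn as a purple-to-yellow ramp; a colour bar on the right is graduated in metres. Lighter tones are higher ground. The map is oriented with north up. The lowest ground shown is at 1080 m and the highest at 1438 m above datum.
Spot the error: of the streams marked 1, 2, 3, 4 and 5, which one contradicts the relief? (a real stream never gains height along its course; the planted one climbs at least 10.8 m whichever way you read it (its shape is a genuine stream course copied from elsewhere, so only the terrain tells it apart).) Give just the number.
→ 2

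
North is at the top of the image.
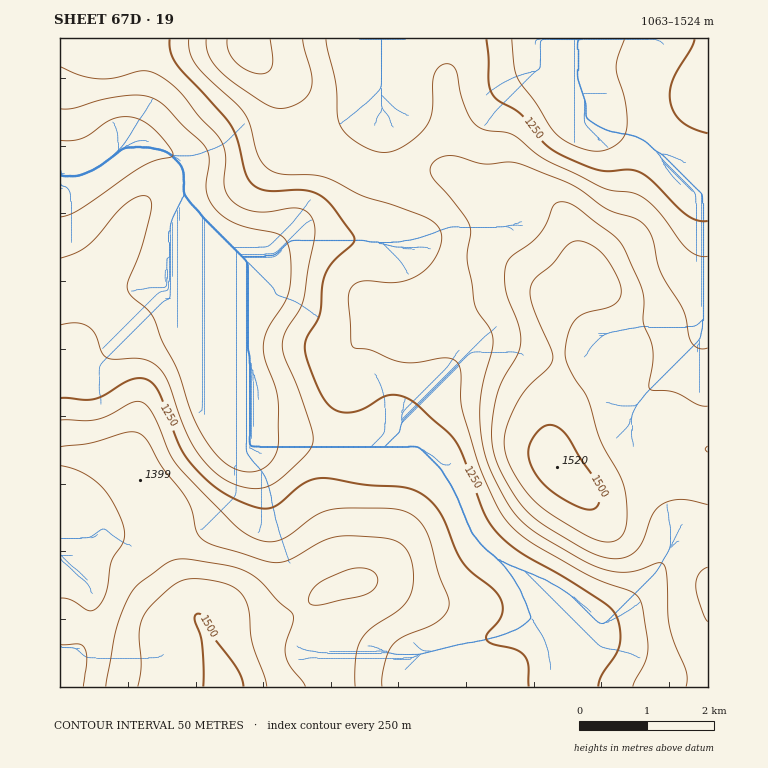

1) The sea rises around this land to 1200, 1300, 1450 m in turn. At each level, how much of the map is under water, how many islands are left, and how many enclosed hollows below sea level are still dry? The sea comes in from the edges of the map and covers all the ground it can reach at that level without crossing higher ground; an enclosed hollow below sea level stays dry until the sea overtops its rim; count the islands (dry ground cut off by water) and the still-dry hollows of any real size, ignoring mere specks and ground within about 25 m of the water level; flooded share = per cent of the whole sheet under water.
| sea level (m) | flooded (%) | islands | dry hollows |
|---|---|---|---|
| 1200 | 19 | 0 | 0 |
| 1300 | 51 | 0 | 0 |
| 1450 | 93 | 1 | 0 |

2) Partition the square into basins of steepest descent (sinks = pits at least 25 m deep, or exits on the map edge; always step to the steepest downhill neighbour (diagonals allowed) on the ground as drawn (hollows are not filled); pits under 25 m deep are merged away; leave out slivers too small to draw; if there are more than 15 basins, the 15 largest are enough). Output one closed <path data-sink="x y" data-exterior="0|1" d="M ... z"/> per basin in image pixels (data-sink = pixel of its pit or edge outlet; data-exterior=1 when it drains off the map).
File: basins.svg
<path data-sink="60 176" data-exterior="1" d="M246 38l-186 1 0 648 648 0 0-237-26-6-34 30-18 9-31 8-13 0-12-6-18-18-3-7-5-35 0-22 12-41-7-59 11-9 30-15-19-32-5-18-7-14-16-14-19-7-11 0-17 5-15-2-36-25-12-2-32 7-29 0-15-5-37-19-32-8-4-6-4-36-5-18-5-9-22-22-5-8z"/><path data-sink="578 39" data-exterior="1" d="M708 38l-461 1 0 7 5 8 22 22 5 9 5 18 4 36 4 6 32 8 37 19 15 5 29 0 32-7 12 2 36 25 15 2 17-5 11 0 19 7 16 14 7 14 5 18 19 32-30 15-11 9 7 59-12 41 0 22 3 28 5 14 18 18 12 6 13 0 39-12 17-10 27-25 17 5 9-1z"/>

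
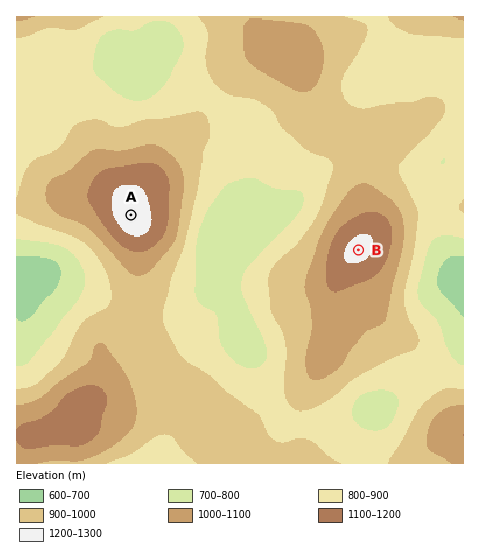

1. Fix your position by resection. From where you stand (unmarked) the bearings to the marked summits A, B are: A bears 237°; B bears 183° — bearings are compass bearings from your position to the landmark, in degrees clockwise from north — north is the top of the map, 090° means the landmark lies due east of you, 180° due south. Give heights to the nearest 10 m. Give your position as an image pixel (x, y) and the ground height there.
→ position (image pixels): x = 368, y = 61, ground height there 850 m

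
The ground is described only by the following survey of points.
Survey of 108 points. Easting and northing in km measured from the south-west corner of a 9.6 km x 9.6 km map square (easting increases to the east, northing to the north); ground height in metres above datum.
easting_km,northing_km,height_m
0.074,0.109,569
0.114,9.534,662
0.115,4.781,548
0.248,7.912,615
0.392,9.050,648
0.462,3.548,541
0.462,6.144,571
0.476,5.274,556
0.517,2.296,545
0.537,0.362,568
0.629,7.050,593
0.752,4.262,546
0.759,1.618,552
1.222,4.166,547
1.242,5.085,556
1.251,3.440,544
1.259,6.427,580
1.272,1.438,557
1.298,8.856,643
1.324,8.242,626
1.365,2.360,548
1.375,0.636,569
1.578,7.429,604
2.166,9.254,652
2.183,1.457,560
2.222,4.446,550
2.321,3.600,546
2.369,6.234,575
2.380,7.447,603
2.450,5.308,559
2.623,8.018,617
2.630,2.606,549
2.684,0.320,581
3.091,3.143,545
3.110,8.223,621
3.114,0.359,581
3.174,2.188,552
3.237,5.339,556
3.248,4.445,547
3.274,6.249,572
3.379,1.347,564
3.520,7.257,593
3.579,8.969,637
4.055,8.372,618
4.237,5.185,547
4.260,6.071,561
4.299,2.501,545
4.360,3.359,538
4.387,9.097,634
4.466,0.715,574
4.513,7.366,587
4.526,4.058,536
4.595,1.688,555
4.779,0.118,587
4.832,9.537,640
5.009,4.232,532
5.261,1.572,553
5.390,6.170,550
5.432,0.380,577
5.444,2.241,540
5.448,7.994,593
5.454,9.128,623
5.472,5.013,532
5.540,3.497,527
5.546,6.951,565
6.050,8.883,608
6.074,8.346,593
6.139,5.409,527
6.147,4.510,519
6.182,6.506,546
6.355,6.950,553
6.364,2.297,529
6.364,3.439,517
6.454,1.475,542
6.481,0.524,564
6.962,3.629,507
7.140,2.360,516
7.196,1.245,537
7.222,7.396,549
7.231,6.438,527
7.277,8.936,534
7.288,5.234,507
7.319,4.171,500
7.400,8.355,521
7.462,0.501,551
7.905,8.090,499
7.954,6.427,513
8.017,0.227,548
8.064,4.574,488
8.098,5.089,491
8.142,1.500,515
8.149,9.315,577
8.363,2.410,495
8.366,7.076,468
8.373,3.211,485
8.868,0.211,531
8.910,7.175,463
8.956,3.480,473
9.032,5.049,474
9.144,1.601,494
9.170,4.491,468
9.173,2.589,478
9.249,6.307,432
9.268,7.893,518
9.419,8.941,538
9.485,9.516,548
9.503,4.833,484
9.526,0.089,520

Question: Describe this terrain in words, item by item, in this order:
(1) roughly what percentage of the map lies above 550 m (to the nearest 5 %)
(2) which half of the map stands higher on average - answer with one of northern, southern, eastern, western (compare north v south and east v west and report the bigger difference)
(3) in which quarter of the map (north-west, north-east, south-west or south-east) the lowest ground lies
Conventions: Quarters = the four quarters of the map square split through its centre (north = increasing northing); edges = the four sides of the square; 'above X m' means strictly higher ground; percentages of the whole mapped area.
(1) About 50 % of the map lies above 550 m.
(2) Taken as a whole, the western half is higher than the eastern.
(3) The lowest point lies in the north-east quarter of the map.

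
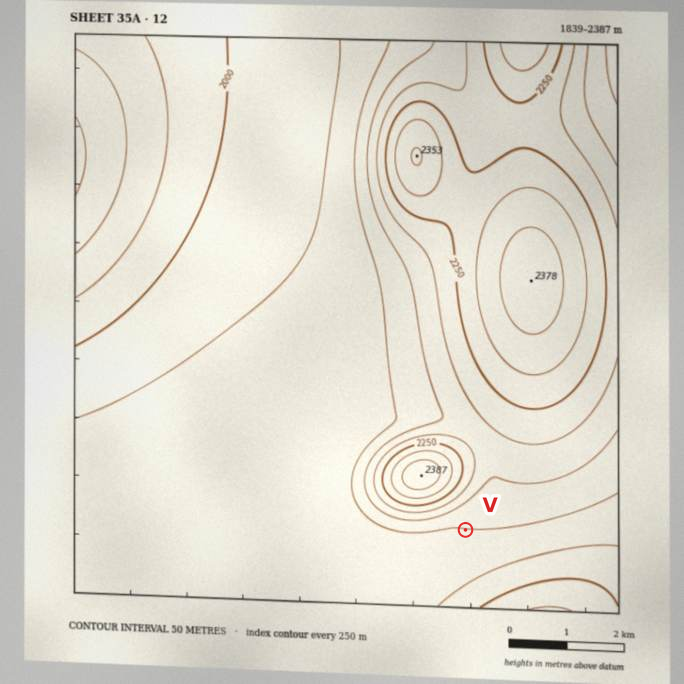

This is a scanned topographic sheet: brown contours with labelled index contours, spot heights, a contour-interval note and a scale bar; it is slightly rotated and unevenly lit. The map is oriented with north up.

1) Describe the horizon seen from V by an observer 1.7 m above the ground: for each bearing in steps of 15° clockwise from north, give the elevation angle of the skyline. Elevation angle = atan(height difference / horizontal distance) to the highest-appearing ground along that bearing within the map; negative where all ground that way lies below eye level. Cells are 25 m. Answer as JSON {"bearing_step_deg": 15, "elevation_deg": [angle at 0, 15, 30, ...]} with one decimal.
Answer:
{"bearing_step_deg": 15, "elevation_deg": [8.2, 4.7, 3.6, 2.6, 1.6, 0.6, -0.4, -1.2, -1.8, -2.3, -2.7, -2.8, -2.7, -2.3, -1.4, -0.6, -0.1, -0.1, 0.8, 5.5, 11.2, 14.5, 14.5, 12.0]}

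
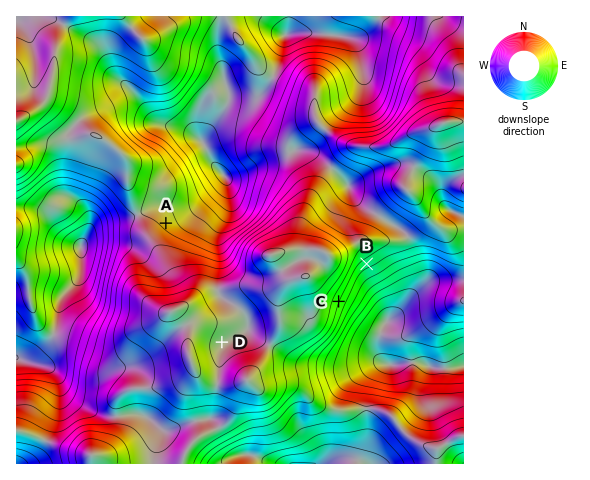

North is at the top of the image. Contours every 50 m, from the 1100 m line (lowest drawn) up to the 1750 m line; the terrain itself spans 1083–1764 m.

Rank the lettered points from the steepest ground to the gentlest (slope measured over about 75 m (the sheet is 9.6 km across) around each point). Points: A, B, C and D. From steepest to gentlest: C B A D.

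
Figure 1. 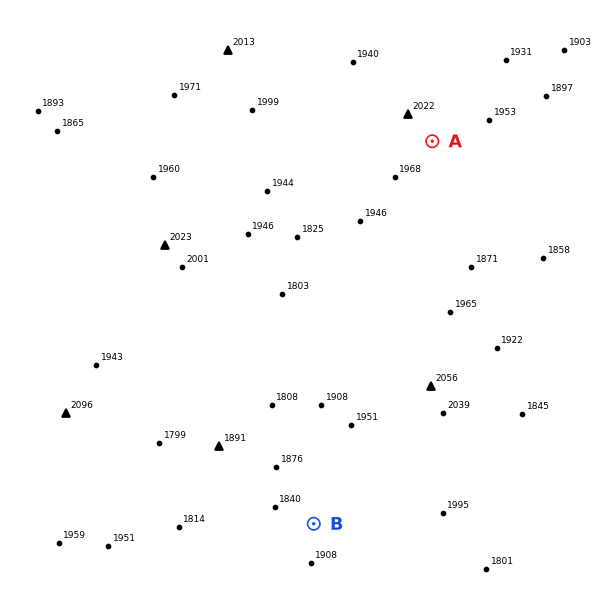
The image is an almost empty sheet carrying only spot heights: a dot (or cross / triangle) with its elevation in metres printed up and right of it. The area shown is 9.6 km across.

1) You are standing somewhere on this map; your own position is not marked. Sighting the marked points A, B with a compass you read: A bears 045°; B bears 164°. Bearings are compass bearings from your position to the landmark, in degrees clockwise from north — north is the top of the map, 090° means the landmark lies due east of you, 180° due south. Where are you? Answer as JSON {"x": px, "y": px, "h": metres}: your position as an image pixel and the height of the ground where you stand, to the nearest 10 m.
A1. {"x": 255, "y": 319, "h": 1840}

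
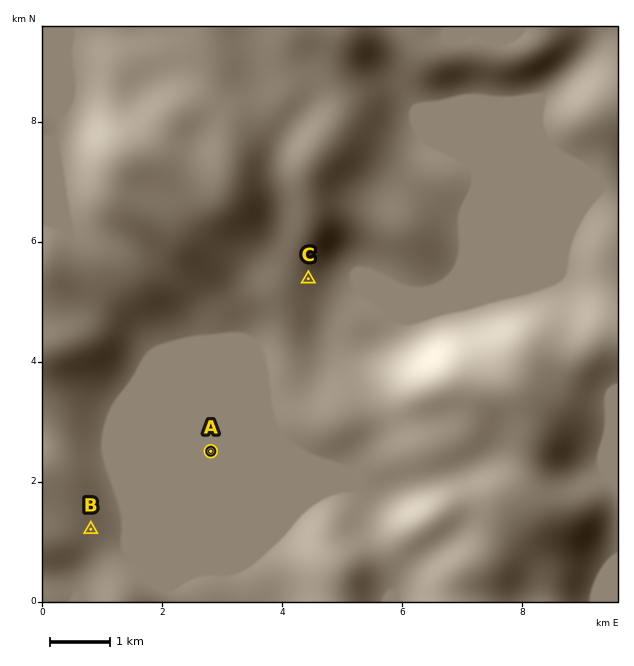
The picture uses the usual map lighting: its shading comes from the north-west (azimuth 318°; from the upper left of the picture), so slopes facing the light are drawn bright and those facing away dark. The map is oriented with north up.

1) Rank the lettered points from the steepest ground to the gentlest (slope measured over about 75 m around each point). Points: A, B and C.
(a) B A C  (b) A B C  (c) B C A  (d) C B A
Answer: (d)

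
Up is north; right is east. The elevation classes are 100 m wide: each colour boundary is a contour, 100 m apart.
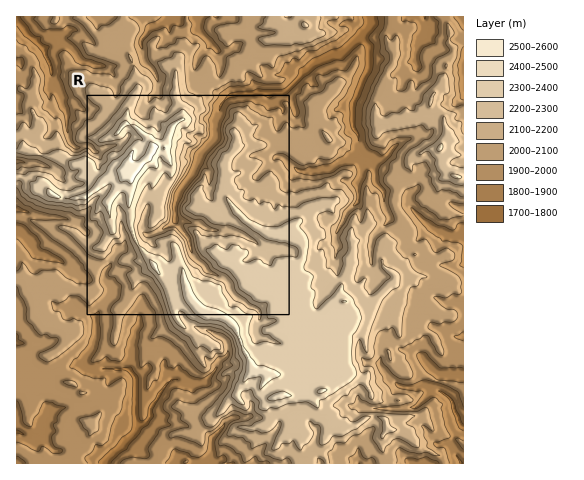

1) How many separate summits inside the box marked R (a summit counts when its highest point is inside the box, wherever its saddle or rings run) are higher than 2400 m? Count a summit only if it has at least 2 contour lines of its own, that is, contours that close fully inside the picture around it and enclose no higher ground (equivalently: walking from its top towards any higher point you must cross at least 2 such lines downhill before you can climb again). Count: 1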